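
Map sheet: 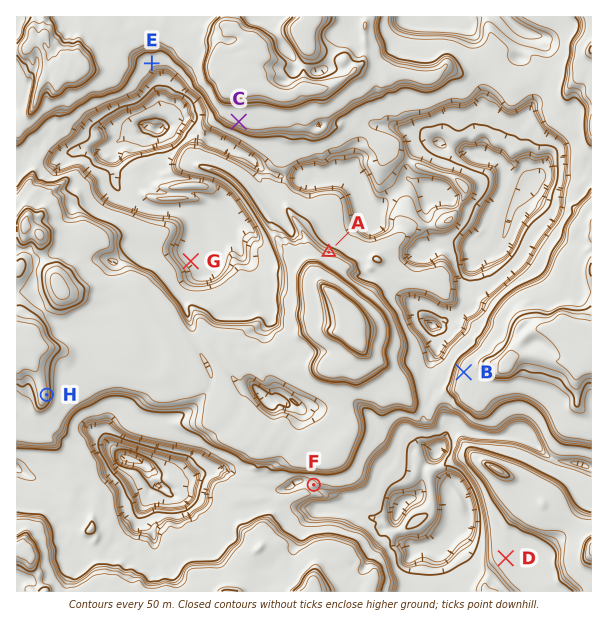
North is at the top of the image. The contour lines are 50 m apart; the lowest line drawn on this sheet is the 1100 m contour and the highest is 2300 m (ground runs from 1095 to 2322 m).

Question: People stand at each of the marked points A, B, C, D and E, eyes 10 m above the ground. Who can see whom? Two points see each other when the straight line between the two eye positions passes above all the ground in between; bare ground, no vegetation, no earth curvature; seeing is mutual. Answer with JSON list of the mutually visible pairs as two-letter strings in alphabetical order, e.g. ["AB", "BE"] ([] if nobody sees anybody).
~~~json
["AC", "AE", "BC", "BE"]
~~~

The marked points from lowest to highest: G F H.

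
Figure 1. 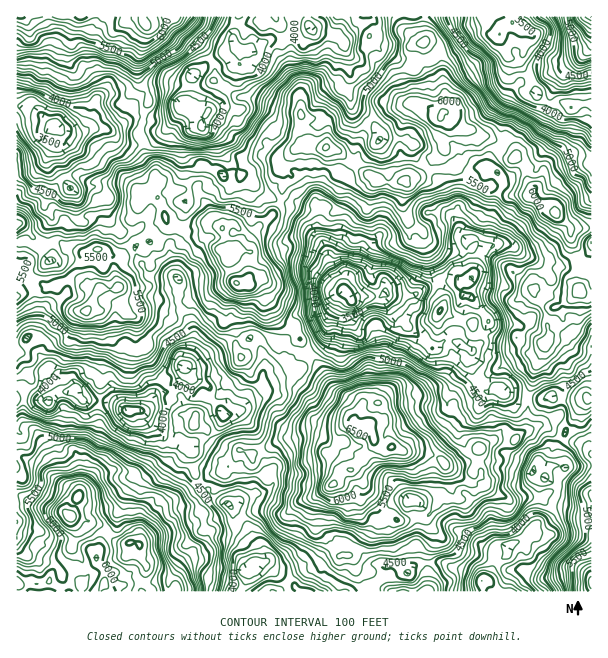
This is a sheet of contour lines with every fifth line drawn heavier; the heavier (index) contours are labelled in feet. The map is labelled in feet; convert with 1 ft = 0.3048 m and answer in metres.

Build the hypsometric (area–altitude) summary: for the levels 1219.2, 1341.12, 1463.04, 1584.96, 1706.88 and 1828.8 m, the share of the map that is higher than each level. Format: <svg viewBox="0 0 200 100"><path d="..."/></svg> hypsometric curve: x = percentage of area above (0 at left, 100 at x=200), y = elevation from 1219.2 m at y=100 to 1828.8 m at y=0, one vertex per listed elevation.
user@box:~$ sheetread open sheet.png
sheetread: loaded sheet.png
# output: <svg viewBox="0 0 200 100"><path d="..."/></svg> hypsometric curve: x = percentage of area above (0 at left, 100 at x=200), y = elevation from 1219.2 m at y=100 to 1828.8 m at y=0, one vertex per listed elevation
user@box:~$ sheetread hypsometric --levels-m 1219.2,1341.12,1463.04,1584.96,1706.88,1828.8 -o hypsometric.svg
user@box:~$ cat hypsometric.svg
<svg viewBox="0 0 200 100"><path d="M178 100l-32-20-35-20-36-20-39-20-24-20"/></svg>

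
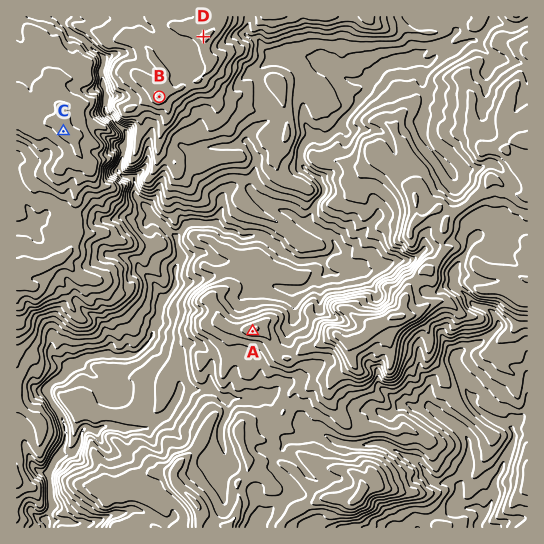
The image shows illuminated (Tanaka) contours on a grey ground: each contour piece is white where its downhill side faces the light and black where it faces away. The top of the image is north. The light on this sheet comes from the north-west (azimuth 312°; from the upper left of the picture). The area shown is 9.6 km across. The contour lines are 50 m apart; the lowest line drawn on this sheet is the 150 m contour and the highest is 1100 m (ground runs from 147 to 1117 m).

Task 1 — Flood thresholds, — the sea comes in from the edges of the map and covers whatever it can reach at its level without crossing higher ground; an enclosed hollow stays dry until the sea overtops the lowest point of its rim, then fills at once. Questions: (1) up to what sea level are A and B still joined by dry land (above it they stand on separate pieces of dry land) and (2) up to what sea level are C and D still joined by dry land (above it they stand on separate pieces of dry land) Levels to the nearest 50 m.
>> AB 650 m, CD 850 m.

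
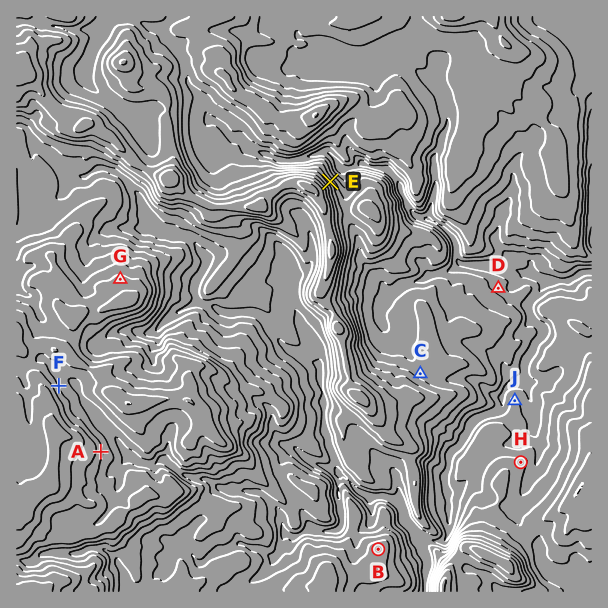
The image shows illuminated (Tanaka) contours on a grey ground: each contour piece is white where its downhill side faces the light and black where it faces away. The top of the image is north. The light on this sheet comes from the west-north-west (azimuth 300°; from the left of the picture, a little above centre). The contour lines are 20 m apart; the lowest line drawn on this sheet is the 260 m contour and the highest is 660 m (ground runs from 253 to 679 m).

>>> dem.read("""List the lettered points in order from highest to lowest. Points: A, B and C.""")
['A', 'B', 'C']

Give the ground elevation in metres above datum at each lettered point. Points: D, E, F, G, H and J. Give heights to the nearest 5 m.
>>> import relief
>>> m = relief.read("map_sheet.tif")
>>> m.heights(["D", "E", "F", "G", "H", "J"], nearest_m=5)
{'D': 290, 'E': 460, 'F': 600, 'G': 585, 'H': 350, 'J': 300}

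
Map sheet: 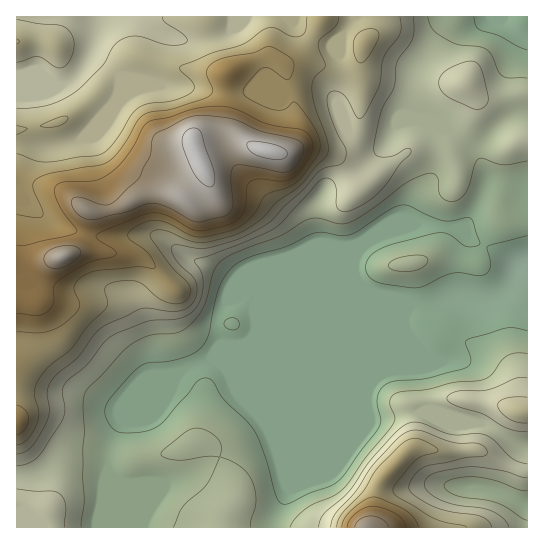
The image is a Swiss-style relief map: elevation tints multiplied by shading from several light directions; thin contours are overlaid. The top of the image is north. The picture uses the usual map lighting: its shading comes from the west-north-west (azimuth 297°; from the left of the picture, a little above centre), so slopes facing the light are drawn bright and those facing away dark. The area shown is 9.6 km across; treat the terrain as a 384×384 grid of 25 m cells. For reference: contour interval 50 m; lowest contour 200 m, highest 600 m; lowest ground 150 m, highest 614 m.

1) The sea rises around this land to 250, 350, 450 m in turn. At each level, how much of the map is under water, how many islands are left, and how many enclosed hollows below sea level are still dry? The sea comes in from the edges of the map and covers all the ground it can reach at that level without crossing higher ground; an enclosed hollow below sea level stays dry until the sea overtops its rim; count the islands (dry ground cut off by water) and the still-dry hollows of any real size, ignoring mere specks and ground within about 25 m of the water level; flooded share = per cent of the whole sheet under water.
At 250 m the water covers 38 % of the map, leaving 0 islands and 0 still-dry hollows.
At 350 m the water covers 64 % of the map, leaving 0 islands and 0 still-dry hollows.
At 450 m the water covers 85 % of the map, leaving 0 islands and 0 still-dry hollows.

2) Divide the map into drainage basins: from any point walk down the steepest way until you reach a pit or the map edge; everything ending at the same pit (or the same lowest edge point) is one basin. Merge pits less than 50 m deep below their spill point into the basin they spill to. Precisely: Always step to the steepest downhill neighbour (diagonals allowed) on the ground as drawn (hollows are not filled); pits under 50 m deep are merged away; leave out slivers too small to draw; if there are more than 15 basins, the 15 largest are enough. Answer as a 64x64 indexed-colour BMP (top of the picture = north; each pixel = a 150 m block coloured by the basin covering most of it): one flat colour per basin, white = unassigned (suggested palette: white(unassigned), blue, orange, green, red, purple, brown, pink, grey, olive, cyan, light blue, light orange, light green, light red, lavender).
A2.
<image width="64" height="64" href="data:image/bmp;base64,Qk12CAAAAAAAAHYAAAAoAAAAQAAAAEAAAAABAAQAAAAAAAAIAAATCwAAEwsAABAAAAAAAAAA////ALR3HwAOf/8ALKAsACgn1gC9Z5QAS1aMAMJ34wB/f38AIr28AM++FwDox64AeLv/AIrfmACWmP8A1bDFABERERERERERERERERERERERERERERFEREREREREREREERERERERERERERERERERERERERERERREREREREREREQRERERERERERERERERERERERERERERFERERERERERERBEREREREREREREREREREREREREREREUREREREREREREERERERERERERERERERERERERERERERREREREREREREQRERERERERERERERERERERERERERERFERERERERERERBERERERERERERERERERERERERERERERREREREREREREEREREREREREREREREREREREREREREREURERERERERBERERERERERERERERERERERERERERERERFEREREREQRERERERERERERERERERERERERERERERERERREREREERERERERERERERERERERERERERERERERERERERERERERERERERERERERERERERERERERERERERERERERERERERERERERERERERERERERERERERERERERERERERERERERERERERERERERERERERERERERERERERERERERERERERERERERERERERERERERERERERERERERERERERERERERERERERERERERERERERERERERERERERERERERERERERERERERERERERERERERERERERERERERERERERERERERERERERERERERERERERERERERERERERERERERERERERERERERERERERERERERERERERERERERERERERERERERERERERERERERERERERERERERERERERERERERERERERERERERERERERERERERERERERERERERERERERERERERERERERERERERERERERERERERERERERERERERERERERERERERERERERERERERERERERERERERERERERERERERERERERERERERERERERERERERERERERERERERERERERERERERERERERERERERERERERERERERERERERERERERERERERERERERERERERERERERERERERERERERERERERERERERERERERERERERERERERERERERERERERERERERERERERERERERERERERERERERERERERERERERERERERERERERERERERERERERERERERERERERERERERERERERERERERERERERERERERERERERERERERERERERERERERERERERERERERERERERERERERERERERERERERERERERERERERERERERERERERERERERERERERERERERERERERERERERERERERERERERERERERERERERERERERERERERERERERERERERERERERERERERERERERERERERERERERERERERERERERERERERERERERERERERERERERERERERERERERERERERERERERERERERERERERERERERERERERERERERERERERERERERERERERERERERERERERERERERERERERERERERERERERERERERERERERERERERERERERERERERERERERERERERERERERERERERERERERERERERERERERERERERERERERERERERERERERERERERERERERERERERERERERERERERERERERERESIiIhERERERERERERERERERERERERERERERERERERESIiIiIhERIREREREREREREREREREREREREREREREREiIiIiIiIiIiERERERERERERERERERERERERERERIiIiIiIiIiIiIiIhEREREREREREREREREREREREREREiIiIiIiIiIiIiIiIRERERERERERERERERERERERERESIiIiIiIiIiIiIiIRERERERERERERERERERERERERERIiIiIiIiIiIiIiIhEREREREREREREREREREREREREREiIiIiIiIiIiIiIhERERERERERERERERERERERERERESIiIiIiIiIiIiIiERERERERERERERERERERERERERERIiIiIiIiIiIiIiIiIREREREREREREREREREREREREREiIiIiIiIiIiIiIiIiERERERERERERERERERERERERESIiIiIiIiIiIiIiIiIRERERERERERERERERERERERERIiIiIiIiIiIiIiIiIhEREREREREREREREREREREREREiIiIiIiIiIiIiIiIiERERERERERERERERERERERERESIiIiIiIiIiIiIiIiIRERERERERERERERERERETMzMzIiIiIiIiIiIiIiIiIhERERERERERERETMzMxETMzMzMiIiIiIiIiIiIiIiIiERERERERERERMzMzMzMzMzMzMyIiIiIiIiIiIiIiIiIhERERERERERMzMzMzMzMzMzMzIiIiIiIiIiIiIiIiIiIiERIhEREREzMzMzMzMzMzMzMiIiIiIiIiIiIiIiIiIiIiIiIRERETMzMzMzMzMzMzMyIiIiIiIiIiIiIiIiIiIiIiIiEREREzMzMzMzMzMzMzIiIiIiIiIiIiIiIiIiIiIiIiIRERETMzMzMzMzMzMzMiIiIiIiIiIiIiIiIiIiIiIiIiEREREzMzMzMzMzMzMyIiIiIiIiIiIiIiIiIiIiIiIiIRERETMzMzMzMzMzMz"/>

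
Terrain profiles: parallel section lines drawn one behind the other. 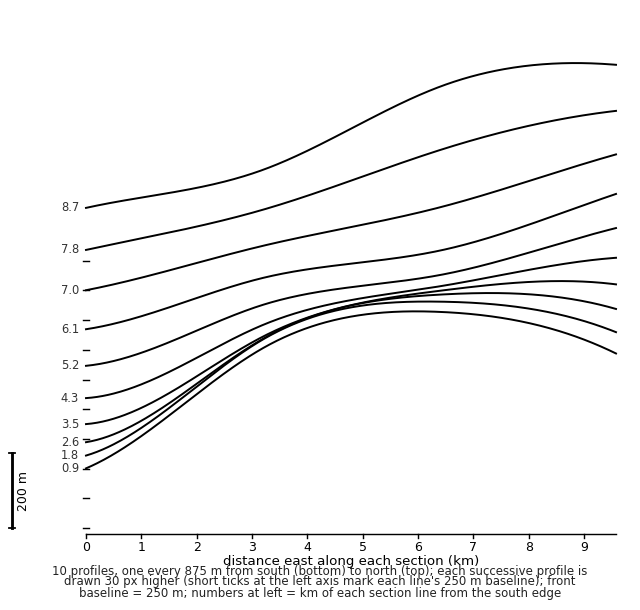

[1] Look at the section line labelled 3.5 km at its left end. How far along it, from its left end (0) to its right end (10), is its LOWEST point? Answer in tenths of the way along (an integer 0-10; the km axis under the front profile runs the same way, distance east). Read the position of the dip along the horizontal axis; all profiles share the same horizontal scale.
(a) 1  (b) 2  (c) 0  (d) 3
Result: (c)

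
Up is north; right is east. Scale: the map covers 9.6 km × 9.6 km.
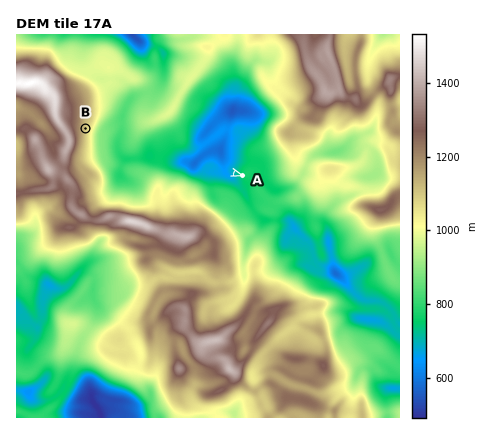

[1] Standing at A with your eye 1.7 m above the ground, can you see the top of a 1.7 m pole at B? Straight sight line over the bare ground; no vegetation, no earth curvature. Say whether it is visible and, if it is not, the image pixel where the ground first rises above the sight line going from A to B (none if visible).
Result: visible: true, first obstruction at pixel None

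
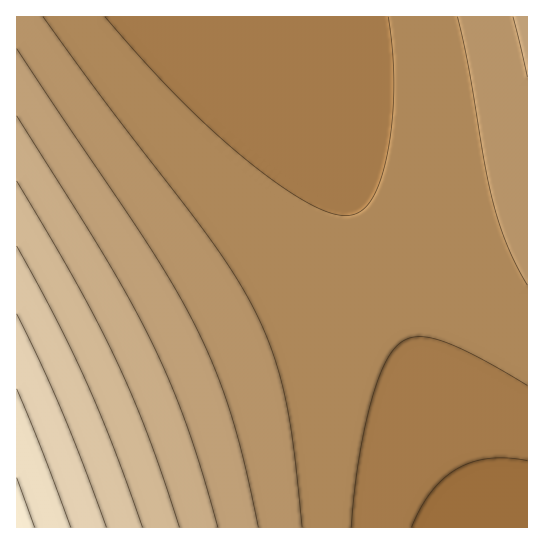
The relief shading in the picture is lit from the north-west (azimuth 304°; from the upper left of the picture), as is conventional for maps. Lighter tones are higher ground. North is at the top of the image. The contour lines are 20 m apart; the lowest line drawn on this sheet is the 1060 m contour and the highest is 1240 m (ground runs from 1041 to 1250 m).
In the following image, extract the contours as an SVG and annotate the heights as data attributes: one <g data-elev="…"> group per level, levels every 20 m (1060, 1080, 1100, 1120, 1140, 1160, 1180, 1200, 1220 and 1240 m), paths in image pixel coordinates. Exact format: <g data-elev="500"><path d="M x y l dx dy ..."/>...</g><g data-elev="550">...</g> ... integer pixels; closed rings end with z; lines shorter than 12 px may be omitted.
<g data-elev="1060"><path d="M412 527l9-19 10-16 12-13 14-10 14-7 18-3 18-1 20 3"/></g><g data-elev="1080"><path d="M351 527l7-62 12-59 14-40 7-14 8-8 8-5 10-2 10 0 14 4 36 15 50 29"/><path d="M388 17l5 36 1 36-2 34-5 34-8 26-9 19-11 10-13 4-19-4-22-11-30-19-33-26-32-28-33-32-72-79"/></g><g data-elev="1100"><path d="M302 527l-8-80-9-50-13-46-18-41-18-33-26-38-104-136-63-86"/><path d="M457 17l11 45 16 100 9 41 14 43 20 39"/></g><g data-elev="1120"><path d="M258 527l-14-65-13-49-16-44-20-44-21-38-26-42-131-196"/><path d="M513 17l14 60"/></g><g data-elev="1140"><path d="M218 527l-16-56-15-45-17-43-18-41-46-83-89-143"/></g><g data-elev="1160"><path d="M179 527l-31-92-32-76-40-77-59-101"/></g><g data-elev="1180"><path d="M143 527l-29-78-27-66-31-65-39-72"/></g><g data-elev="1200"><path d="M106 527l-43-114-46-99"/></g><g data-elev="1220"><path d="M71 527l-30-78-24-60"/></g><g data-elev="1240"><path d="M35 527l-18-49"/></g>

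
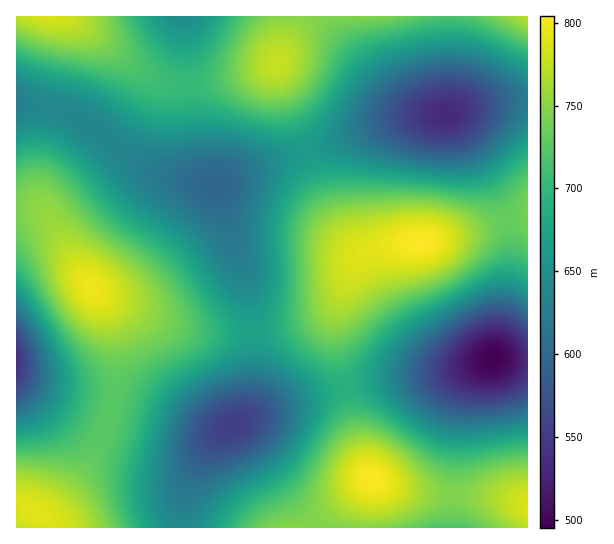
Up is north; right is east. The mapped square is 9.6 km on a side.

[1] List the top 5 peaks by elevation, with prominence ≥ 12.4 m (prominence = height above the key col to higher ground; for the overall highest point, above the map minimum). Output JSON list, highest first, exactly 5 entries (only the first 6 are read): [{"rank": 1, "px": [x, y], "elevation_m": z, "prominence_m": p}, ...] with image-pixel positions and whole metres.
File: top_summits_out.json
[{"rank": 1, "px": [421, 242], "elevation_m": 804, "prominence_m": 309}, {"rank": 2, "px": [371, 479], "elevation_m": 803, "prominence_m": 112}, {"rank": 3, "px": [91, 289], "elevation_m": 797, "prominence_m": 126}, {"rank": 4, "px": [37, 513], "elevation_m": 791, "prominence_m": 67}, {"rank": 5, "px": [277, 62], "elevation_m": 778, "prominence_m": 76}]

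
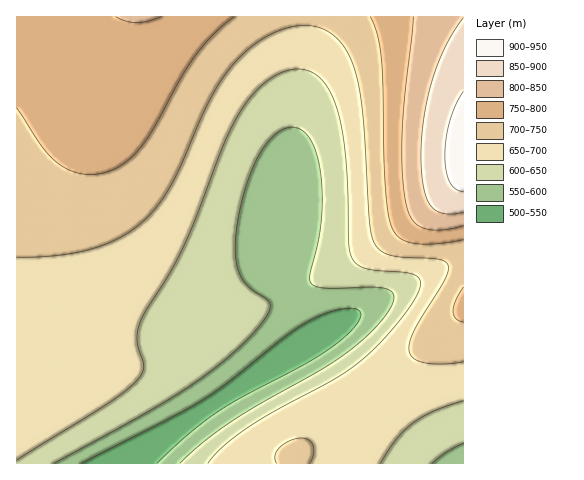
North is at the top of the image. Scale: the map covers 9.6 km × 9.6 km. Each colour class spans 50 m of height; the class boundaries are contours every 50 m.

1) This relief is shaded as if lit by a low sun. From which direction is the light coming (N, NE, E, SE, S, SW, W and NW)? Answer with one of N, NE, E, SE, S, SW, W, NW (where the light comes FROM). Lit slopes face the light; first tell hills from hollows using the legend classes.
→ W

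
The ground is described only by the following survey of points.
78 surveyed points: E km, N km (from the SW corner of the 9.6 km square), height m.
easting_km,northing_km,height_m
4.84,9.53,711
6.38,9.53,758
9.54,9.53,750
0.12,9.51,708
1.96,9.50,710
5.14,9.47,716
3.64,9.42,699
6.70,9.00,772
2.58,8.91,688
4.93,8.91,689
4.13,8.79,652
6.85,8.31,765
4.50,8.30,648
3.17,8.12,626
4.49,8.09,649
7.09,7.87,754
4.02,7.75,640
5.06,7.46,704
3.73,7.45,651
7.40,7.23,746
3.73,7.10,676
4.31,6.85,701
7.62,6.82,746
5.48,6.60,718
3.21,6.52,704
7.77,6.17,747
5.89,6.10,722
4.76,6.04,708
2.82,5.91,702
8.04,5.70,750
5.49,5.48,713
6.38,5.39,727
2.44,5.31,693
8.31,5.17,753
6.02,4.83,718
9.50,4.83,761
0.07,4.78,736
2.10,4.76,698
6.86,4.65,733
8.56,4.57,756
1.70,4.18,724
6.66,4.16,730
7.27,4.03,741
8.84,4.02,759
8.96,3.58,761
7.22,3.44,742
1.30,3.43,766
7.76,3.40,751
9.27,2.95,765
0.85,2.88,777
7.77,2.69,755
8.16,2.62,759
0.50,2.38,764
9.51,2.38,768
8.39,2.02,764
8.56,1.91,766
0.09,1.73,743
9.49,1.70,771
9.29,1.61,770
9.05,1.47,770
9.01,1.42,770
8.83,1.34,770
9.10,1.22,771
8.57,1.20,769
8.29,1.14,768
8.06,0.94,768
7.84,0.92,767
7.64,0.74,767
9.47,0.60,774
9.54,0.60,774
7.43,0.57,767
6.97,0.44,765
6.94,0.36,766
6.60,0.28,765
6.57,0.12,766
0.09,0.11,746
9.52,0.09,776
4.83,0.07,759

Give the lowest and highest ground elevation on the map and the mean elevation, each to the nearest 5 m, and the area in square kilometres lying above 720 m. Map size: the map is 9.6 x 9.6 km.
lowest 620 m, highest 780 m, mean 730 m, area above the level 60.8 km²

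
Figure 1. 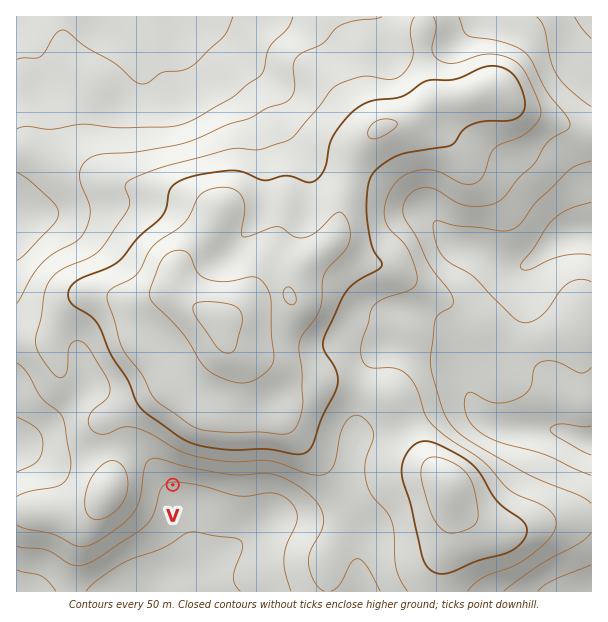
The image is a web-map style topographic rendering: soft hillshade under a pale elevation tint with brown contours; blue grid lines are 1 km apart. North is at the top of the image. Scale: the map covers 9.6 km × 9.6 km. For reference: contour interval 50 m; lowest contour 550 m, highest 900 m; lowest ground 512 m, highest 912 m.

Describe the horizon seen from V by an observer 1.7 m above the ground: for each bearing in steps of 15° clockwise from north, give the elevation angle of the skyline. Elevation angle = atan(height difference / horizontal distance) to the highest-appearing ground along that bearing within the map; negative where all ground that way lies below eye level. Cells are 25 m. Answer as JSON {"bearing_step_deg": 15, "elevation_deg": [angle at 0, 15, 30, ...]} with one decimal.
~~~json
{"bearing_step_deg": 15, "elevation_deg": [10.0, 11.4, 11.4, 10.0, 7.5, 4.3, 3.2, 2.2, 1.3, -0.4, -1.4, -2.0, -2.3, -1.8, -0.1, 2.1, 4.8, 7.3, 8.1, 7.3, 6.0, 5.3, 6.0, 7.8]}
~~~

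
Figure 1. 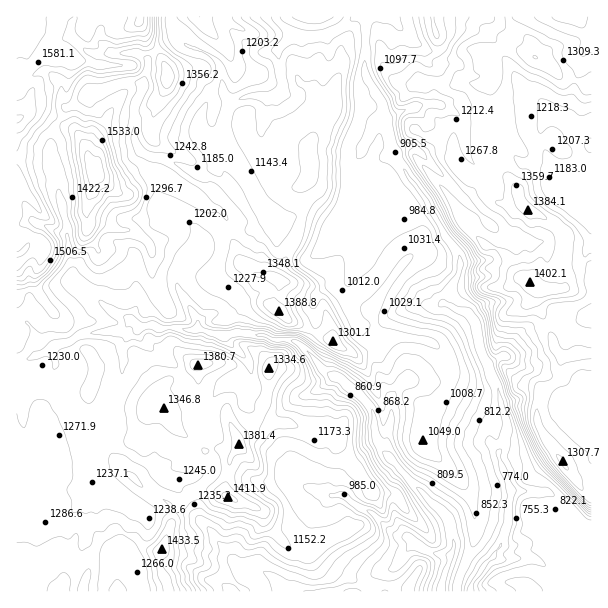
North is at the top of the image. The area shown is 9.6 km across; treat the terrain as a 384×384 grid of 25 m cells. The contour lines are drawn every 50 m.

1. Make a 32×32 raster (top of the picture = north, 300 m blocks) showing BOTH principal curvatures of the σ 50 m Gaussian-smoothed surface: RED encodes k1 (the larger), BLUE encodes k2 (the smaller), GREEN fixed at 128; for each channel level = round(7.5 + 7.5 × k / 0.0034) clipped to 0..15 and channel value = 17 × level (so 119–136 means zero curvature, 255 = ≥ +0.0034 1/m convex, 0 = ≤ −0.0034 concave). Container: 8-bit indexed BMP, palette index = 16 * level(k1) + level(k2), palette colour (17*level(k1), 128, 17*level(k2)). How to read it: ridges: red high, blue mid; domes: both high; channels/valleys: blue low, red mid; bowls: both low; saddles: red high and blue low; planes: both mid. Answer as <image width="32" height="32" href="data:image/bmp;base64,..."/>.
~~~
<image width="32" height="32" href="data:image/bmp;base64,Qk02CAAAAAAAADYEAAAoAAAAIAAAACAAAAABAAgAAAAAAAAEAAATCwAAEwsAAAABAAAAAAAAAIAAABGAAAAigAAAM4AAAESAAABVgAAAZoAAAHeAAACIgAAAmYAAAKqAAAC7gAAAzIAAAN2AAADugAAA/4AAAACAEQARgBEAIoARADOAEQBEgBEAVYARAGaAEQB3gBEAiIARAJmAEQCqgBEAu4ARAMyAEQDdgBEA7oARAP+AEQAAgCIAEYAiACKAIgAzgCIARIAiAFWAIgBmgCIAd4AiAIiAIgCZgCIAqoAiALuAIgDMgCIA3YAiAO6AIgD/gCIAAIAzABGAMwAigDMAM4AzAESAMwBVgDMAZoAzAHeAMwCIgDMAmYAzAKqAMwC7gDMAzIAzAN2AMwDugDMA/4AzAACARAARgEQAIoBEADOARABEgEQAVYBEAGaARAB3gEQAiIBEAJmARACqgEQAu4BEAMyARADdgEQA7oBEAP+ARAAAgFUAEYBVACKAVQAzgFUARIBVAFWAVQBmgFUAd4BVAIiAVQCZgFUAqoBVALuAVQDMgFUA3YBVAO6AVQD/gFUAAIBmABGAZgAigGYAM4BmAESAZgBVgGYAZoBmAHeAZgCIgGYAmYBmAKqAZgC7gGYAzIBmAN2AZgDugGYA/4BmAACAdwARgHcAIoB3ADOAdwBEgHcAVYB3AGaAdwB3gHcAiIB3AJmAdwCqgHcAu4B3AMyAdwDdgHcA7oB3AP+AdwAAgIgAEYCIACKAiAAzgIgARICIAFWAiABmgIgAd4CIAIiAiACZgIgAqoCIALuAiADMgIgA3YCIAO6AiAD/gIgAAICZABGAmQAigJkAM4CZAESAmQBVgJkAZoCZAHeAmQCIgJkAmYCZAKqAmQC7gJkAzICZAN2AmQDugJkA/4CZAACAqgARgKoAIoCqADOAqgBEgKoAVYCqAGaAqgB3gKoAiICqAJmAqgCqgKoAu4CqAMyAqgDdgKoA7oCqAP+AqgAAgLsAEYC7ACKAuwAzgLsARIC7AFWAuwBmgLsAd4C7AIiAuwCZgLsAqoC7ALuAuwDMgLsA3YC7AO6AuwD/gLsAAIDMABGAzAAigMwAM4DMAESAzABVgMwAZoDMAHeAzACIgMwAmYDMAKqAzAC7gMwAzIDMAN2AzADugMwA/4DMAACA3QARgN0AIoDdADOA3QBEgN0AVYDdAGaA3QB3gN0AiIDdAJmA3QCqgN0Au4DdAMyA3QDdgN0A7oDdAP+A3QAAgO4AEYDuACKA7gAzgO4ARIDuAFWA7gBmgO4Ad4DuAIiA7gCZgO4AqoDuALuA7gDMgO4A3YDuAO6A7gD/gO4AAID/ABGA/wAigP8AM4D/AESA/wBVgP8AZoD/AHeA/wCIgP8AmYD/AKqA/wC7gP8AzID/AN2A/wDugP8A/4D/AIaXhceVl4aF+LaSlJeXhISkpKS2pcfGcPeQ17eYl4aXl5eWpqaHdaXFo7aVhHSFl7iGhoaEg/qy1KORlJSFh4eXlpiGpnaV1tiFloOVhLe3t7aGhqaTkNOA54KklpiHh4aGhpaWuKZi95WBpnTHtHaGl9jponH3poHYl6CnmIeFh4eXhoaGdnTVpJOXxvjGhYeWtKDj9baAhceYkLmYg9KHd5d2h4aVx5aWtfm2hYSGhYKR6eXXcIant5iQo4KC94eHmIaHlsiFh4Z0xYO0dYaHl6fnhZCVp9iHlpK3gvilh3anhoeXhYaHhpe2xrZ1doeXxqdglbnXh4eDpoPX6IWGl5eGh4anhoeXhoXolXWGqKfHcpC4uJd2dZSBlfiFhoaoh4aHhpaXp4aVxpWmtcenp9qQwpaop4d2pnDopoaHhpeHhpeGl6iolpW2hLeVc5Wmx5DTpqinl4eSodWmh4eGhYaHmIWGl6eElnSGpLaVw5Jw1aSThZaoqIDY1saXhpWnlXeYloaXhMbo18O12diQgKblpoV2l7iWoNSUlLeGlpSTt7imt6W3xqeV4vfDoJD497Snhpe4qIDkcZW3preWlqeikqNyobCAoKCQkKDU5Phzhae3t6iXgNeWlbd2hoWXuJeno5O26cOktrbG+baD14KYpXODhIJgx+inlHSFg8V2hYSXlpemkpiHdaW0laOUhYe3h3WEo9Xjo7bWx7W1xXKFloaFt4SXh5aWx9jYtJaGd5enh6iQxbTH2IW3hLXppILIl3TIhoZ3htimlKJjh4Z3h6iouXCTw6aGlbeFp9mg9qOEpcemhneGlpZ014R2h4eHh6ijgPe2dIN02JSjwbDWxqSkdXaFhqeXhXaXpnSHh4eHt5D4pnOWp9bGhKXXcMe2hMdzdZbHp4eFhoenlYaHd5ehk9aEt7bnhIR3x4SClufWx6O3x5aWhoaYmKinhIeHtoD2kraFx6Z1d4e2dYOm+ZaEpbSTlIaGl4eHqKd0h6eQ9qHYhoamlYaHh6Z0dNfYhXKjxbeFhoeXh4inpnSWlKGxt6aGl5anhpeHt3SU58eVgdiGdZaEp4WIh5i3hIWi2OeWppeHp4aHh4fIp5KVlLaSx5d1lqO5lZeHh7illoHSo6aUlpaXh3Z2hpaoo3N0x6O1xoaEpJKDc5WXt6WFgeezk5WWl4d1dJWnlKSjhISCooL6pqaSuLijuJentYDXuLiluKanhISWx7aXpbfo5PP0oOiltLO2lZK4l5XXkMeWlZSVp5eTyciFhqeGlaKkpIT0c3KUyJS1ooSUlciSp4WCw6W3lpe4p6aGl5eWtaWn6NhxpsiGxaWSpbeko5OWdKbGhJWFppWEhZY="/>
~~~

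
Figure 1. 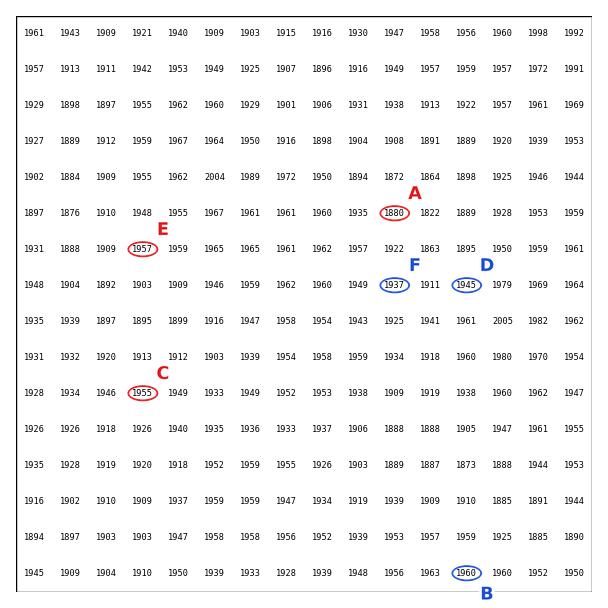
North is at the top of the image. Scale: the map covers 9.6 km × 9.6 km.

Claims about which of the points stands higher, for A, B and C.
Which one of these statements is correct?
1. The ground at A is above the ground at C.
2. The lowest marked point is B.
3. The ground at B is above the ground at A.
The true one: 3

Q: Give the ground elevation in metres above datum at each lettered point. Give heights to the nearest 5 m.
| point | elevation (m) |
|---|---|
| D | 1945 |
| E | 1955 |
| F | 1935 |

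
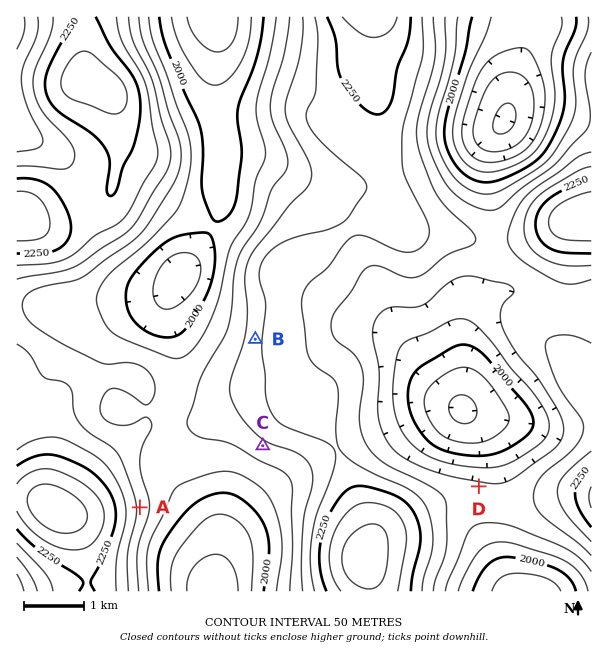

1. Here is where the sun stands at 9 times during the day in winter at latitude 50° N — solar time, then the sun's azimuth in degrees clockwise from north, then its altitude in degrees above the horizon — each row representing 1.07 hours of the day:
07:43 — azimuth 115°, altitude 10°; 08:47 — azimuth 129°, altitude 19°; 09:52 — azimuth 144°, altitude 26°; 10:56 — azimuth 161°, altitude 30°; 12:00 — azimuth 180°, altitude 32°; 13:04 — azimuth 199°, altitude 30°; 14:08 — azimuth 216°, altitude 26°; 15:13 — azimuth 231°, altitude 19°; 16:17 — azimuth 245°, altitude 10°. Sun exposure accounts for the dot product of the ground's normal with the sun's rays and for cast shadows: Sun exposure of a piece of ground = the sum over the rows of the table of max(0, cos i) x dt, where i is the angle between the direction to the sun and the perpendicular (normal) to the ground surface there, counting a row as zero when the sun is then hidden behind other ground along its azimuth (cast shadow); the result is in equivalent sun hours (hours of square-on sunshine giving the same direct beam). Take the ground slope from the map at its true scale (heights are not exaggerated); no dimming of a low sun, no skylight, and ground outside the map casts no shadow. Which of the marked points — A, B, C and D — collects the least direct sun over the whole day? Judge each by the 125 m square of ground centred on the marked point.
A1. D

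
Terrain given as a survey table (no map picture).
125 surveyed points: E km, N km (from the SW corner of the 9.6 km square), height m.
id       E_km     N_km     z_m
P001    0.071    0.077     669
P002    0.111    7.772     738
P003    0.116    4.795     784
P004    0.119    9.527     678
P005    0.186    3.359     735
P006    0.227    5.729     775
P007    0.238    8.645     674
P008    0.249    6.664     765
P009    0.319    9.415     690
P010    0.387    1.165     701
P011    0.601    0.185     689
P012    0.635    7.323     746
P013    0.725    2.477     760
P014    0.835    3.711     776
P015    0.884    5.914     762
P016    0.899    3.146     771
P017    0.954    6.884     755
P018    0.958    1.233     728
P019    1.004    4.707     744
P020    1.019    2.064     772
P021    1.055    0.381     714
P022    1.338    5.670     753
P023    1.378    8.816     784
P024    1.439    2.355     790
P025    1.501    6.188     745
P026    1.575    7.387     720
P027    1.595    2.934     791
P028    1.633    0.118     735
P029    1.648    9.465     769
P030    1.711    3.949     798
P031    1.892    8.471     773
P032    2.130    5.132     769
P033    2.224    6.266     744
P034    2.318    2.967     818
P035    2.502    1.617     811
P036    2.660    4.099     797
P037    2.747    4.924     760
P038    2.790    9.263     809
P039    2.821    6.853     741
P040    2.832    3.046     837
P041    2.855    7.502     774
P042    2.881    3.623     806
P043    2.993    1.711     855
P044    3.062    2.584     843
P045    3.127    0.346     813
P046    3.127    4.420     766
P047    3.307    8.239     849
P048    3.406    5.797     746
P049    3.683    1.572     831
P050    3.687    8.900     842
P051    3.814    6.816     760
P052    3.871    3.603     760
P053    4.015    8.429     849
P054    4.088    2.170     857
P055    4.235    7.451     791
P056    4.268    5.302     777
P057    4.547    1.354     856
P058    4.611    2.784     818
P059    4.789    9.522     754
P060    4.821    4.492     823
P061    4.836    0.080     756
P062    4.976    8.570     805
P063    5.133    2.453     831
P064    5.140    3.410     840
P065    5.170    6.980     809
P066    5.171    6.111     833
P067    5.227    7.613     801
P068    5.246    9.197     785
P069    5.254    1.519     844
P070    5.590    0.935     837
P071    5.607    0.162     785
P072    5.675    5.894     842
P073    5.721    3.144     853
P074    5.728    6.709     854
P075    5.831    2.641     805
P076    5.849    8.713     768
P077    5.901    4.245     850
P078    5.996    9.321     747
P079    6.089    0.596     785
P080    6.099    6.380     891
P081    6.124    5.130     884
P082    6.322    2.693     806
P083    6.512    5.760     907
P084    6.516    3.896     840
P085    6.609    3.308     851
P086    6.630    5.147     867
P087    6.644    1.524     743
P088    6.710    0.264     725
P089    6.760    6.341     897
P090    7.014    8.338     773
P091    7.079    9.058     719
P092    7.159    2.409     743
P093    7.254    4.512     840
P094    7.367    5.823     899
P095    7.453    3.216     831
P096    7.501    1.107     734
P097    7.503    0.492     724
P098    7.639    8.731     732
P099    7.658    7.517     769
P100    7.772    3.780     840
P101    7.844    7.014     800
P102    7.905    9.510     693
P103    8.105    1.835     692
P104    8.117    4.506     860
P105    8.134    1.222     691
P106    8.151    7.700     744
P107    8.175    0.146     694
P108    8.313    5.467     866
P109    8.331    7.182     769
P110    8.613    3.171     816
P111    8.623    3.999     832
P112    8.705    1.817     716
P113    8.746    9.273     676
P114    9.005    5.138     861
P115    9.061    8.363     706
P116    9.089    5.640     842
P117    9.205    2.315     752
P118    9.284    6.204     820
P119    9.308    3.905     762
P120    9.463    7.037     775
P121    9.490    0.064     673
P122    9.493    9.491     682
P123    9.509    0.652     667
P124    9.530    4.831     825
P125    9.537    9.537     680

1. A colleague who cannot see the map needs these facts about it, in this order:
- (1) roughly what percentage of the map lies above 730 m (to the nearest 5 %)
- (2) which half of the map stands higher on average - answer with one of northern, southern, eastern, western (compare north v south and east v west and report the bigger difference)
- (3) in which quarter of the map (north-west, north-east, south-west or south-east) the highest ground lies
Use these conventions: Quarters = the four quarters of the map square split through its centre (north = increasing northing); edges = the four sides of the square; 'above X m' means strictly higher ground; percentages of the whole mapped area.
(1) Ground above 730 m makes up about 85 % of the sheet.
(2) Taken as a whole, the eastern half is higher than the western.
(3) The highest point lies in the north-east quarter of the map.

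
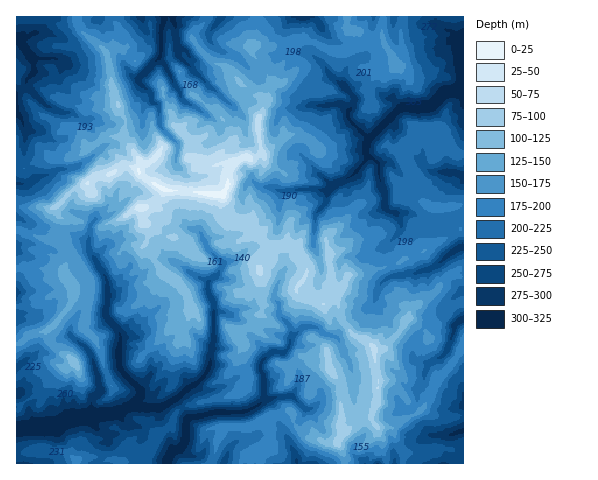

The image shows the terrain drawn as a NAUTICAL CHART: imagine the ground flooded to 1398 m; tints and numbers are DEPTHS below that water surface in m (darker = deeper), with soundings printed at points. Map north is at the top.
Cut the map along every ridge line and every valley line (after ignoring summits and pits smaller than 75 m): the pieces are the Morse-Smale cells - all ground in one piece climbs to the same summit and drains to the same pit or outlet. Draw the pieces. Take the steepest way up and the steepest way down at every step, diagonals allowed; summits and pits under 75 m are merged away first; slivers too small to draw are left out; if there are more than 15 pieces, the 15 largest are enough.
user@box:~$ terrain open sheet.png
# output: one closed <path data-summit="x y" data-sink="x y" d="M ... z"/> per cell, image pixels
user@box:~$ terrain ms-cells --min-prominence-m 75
<path data-summit="222 195" data-sink="17 430" d="M126 164l-17 11-15 2-7 7-16 7-15 16 2 8 5 5-4 22 9 9 4 7-7 8-1 8 9 13 1 7-4 12-15 18-12 8-14 2-8 9-5 1 0 119 244 1-1-11 10-7 3-7-4-19 3-5 20-3 4 13 12 12 11 1 8 5 11-1 18-19 16-6 7-15 1-20-5-33-7-9-14-6-8-9-6-11-1-10-4-9-6 7-7 2-20-8-4-4 0-6 7-7 4-9-2-7-8-15-7-4-21 3-21-27-18-1-8-6-1-19-57-4-19-11-8-10z"/><path data-summit="222 195" data-sink="463 57" d="M463 16l-115 0-1 12 3 3 7 1 2 2 0 6-4 5-8 5-20-1-25-11-5 1-9 6-33 0-3 2 2 9 20 29-6 9-1 9-9 19 4 31-7 5-11-1-10 7-6 10-1 13-4 7-2 16 10 9 18 1 21 27 21-3 7 4 10 19-4 12-8 11 5 6 24 8 18-17 6-12 12-1 36-11 24-10 34-22 9-2z"/><path data-summit="222 195" data-sink="164 17" d="M256 16l-179 1 0 5 3 7 27 25 8 44 11 22-3 17 17 23 1 4-3 8 8 7 25 12 9-1 42 4 5-7 1-13 6-10 10-7 11 1 7-5-4-31 9-19 1-9 6-9-22-33 6-23z"/><path data-summit="222 195" data-sink="18 40" d="M76 16l-60 1 1 327 4-1 8-9 19-4 9-8 16-23 0-12-9-13 1-8 7-8-4-7-9-9 4-22-5-5-2-8 15-16 16-7 7-7 15-2 16-11 13 5 3-5-18-27 3-17-11-22-8-44-27-25z"/><path data-summit="222 195" data-sink="463 319" d="M456 274l-7 1-15 19-24 15-1 7-9 16-16 16-10 2 5 32-1 20-6 12 0 6 6 8 14 0 26-15 11-14 8-18 27-33 0-70z"/><path data-summit="222 195" data-sink="463 246" d="M460 228l-49 30-32 11-30 6-6 12-9 7 0 4 4 6 1 10 13 20 15 6 8 10 9-2 16-16 13-26 21-12 15-19 7-1 7 3 1-47z"/><path data-summit="222 195" data-sink="463 431" d="M463 348l-26 33-8 18-11 14-26 15-14 0-7-11-14 5-8 6-11 13 7 17 0 5 118 1z"/><path data-summit="222 195" data-sink="306 17" d="M347 16l-90 0 1 13-4 16 10 1 24-1 9-6 5-1 25 11 20 1 8-5 4-5 0-6-12-6z"/><path data-summit="222 195" data-sink="297 462" d="M291 412l-20 3-3 3 4 21-3 7-10 7 3 11 83-1-1-9-7-12-11 1-8-5-11-1-12-12z"/>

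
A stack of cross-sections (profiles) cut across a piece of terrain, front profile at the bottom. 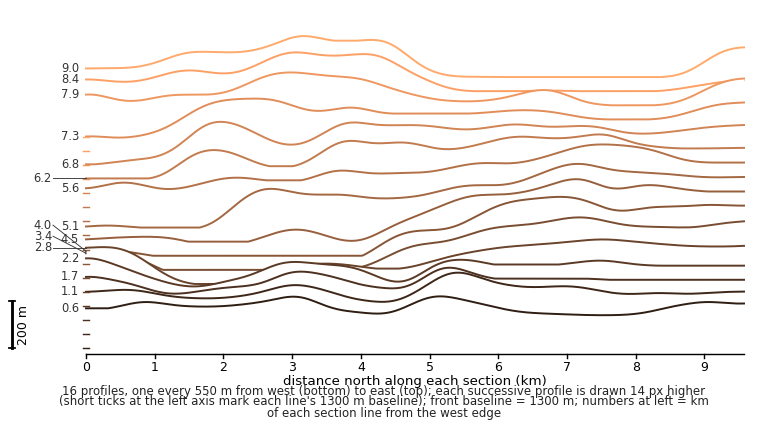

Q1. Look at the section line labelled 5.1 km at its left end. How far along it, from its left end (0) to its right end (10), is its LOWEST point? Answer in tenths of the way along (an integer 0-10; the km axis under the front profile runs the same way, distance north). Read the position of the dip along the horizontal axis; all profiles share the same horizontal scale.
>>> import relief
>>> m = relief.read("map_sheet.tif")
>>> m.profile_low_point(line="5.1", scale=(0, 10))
1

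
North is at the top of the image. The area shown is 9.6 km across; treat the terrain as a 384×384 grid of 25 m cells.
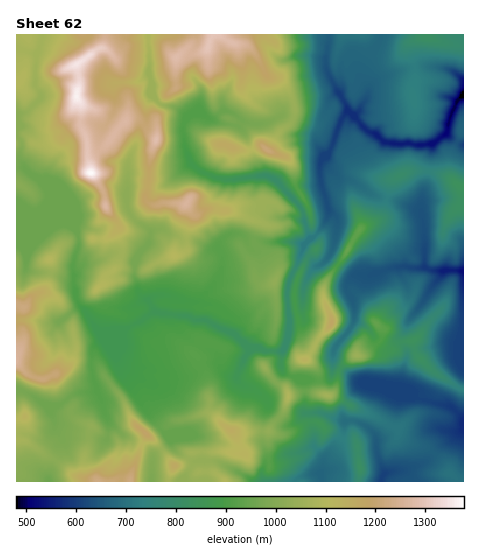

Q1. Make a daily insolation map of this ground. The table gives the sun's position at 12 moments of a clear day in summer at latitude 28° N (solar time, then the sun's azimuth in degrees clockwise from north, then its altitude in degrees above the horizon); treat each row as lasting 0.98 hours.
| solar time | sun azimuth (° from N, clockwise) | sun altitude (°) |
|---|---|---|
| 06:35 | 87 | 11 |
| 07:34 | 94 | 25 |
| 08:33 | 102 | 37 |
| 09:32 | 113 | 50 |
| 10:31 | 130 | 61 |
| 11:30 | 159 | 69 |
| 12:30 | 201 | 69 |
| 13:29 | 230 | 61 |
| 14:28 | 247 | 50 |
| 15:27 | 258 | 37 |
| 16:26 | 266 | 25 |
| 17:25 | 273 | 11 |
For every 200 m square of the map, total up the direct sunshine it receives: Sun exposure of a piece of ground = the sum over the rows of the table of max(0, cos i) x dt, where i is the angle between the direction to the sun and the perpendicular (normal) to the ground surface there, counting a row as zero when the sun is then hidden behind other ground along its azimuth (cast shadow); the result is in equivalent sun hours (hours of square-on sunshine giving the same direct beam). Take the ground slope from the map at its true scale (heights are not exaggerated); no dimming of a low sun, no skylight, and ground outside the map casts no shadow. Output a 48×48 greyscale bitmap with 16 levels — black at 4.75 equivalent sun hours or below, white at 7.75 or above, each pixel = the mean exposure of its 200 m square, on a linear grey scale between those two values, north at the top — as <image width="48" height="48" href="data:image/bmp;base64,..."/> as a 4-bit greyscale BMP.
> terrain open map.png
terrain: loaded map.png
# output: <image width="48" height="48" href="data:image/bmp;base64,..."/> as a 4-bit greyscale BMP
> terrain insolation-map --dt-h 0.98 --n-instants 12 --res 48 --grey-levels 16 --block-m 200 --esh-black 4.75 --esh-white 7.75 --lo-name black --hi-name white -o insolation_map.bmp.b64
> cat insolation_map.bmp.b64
<image width="48" height="48" href="data:image/bmp;base64,Qk32BAAAAAAAAHYAAAAoAAAAMAAAADAAAAABAAQAAAAAAIAEAAATCwAAEwsAABAAAAAAAAAAAAAAABEREQAiIiIAMzMzAERERABVVVUAZmZmAHd3dwCIiIgAmZmZAKqqqgC7u7sAzMzMAN3d3QDu7u4A////AO3d3MqprLqq3d7th73d7szd3Nzcvd7u7d7u2XdKq7mqzMvKvdy97u7czMq93d3MzO7uy7yFupq6U97u7uu8zN7szcq97u7du//c3bzJaYvcWXmrvcnO7tzt3dvM7u7cu93M3dzcuKzGqpir3sze7u7e3LrM7tzMzO7d3d3ZrMkHzM3d3LvMut7tuYru7t3N3e28ztyJy3BKze7cY2d57KuovM7tzN7u7Ziszcusyje7uprIh3qoy8y93e26qazMzofO7MzN2WzN3MzKirq7m827uWeKu6rN7r3u7t3d1r3d3cuqu7zdqauWdViszM3u7tu93e3Nmt3d3dyrzN3udKqEZ5vN3e7t17yr3N3LnN3d3e3c3M7pXO7oes3d7u3rWNzJmsu6zN3d7u3d7KuWe8yEWnes7d63nN3bm7q7zN3d3u3e7sUDNYpzFrre7cuazNyqq8q8zd3d3d3t2s3dYlmVEGrNzu283cuqq7m8zd3d3d3Ki+7udZamYAm+ya3N3bmsm6nN3tzd3cqa7u7tdqh6ZgO8qEne7dzd2Hre7u27ur3e7u3tdquqVBJ4m4XO3e3e7Z3e7d3e7u7u7u7tZYqpEzA5vMeMzHvu15zO7u3d3e7u7u7uVWiUFnVWq8yZuySsh6nN3t3u7u7t7t7uZFV1aKmXm825uqdoq7ud3N3u7u7u3d3NknIHmau6rM3ZmsvN3Myr3bzu7u7u3t3ctWcAm73cu5irebvO3c3KvLm+7e7d3t3duDuQas3u7u3e7bx4zb3u3duqzN3M3t3duVmlGr3u7czO/t24raz//u7Mq8zt3d3bd6R1Rc3u7tzO7d3cmZib7u3cze7u7e7+3cxnc73u7cu97t3d3Mve2pzu7u7u7u7su2mIlXre3cy8793dzMutt73d3u3u7u3dyoh4qKiby7zL797czLyreJze7eyrrN3uo0d5uZibvN3Kzu7czNyaeXumRJqWZqm3BJSZuZrN7u3dzey8zdzKq5rIQQATIjUxbJeqyr3u/u3t7qrN3arcy6nbpjJYqnZZ3bmrzN3d3u7tyb3u3ImImrrbzJvdy8zMvYiJzLqqq8y5iN7u3KuszLvbu7zO7u2qy1mWvMu5mamJqt7u7azO67nbubuu/r3KYlm5nMylMREpuszN7czM7brKmZmalSZGmYrMnMppqqujTczd3tzM3t24eoghJqZIzLvNm5e87u7aXd3c3t3uvd3Jm5qZzd3brLq8uYve3e7aOtzLrf7ty7qVjMzOze/u7bm727rN3e7cVe26muyJu7lHrezO7u7e7Zm6q+vN3d3bk+zMqcqrvLmq3Myt3u7//Zmrm93N3d3c29vdyrrNypq7zbq+3O7/65iqzN3M3d3u6svd3dvd7uqt7bzu7e7syZiq3N3d3d3Li8u4ad3t7duc3t3u3u7JVoi63d3N7u3d7tvKcyrd3Nqsze7u7u6rx4rL3d3N3u///+7cyoR7rNurqdve/+u+y8vLzd3Mzv//7u7dzOyazcu6uqvO2pvsmInMzu7dy97t3Q=="/>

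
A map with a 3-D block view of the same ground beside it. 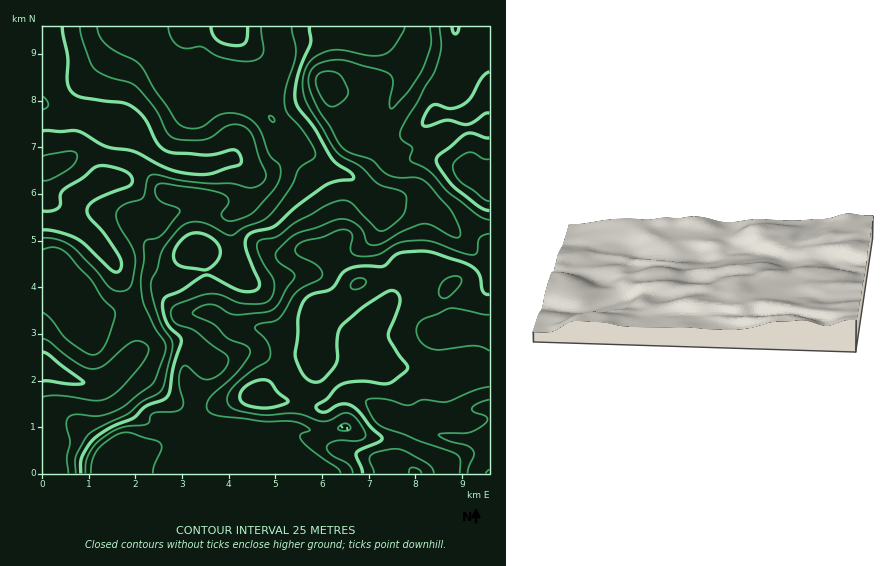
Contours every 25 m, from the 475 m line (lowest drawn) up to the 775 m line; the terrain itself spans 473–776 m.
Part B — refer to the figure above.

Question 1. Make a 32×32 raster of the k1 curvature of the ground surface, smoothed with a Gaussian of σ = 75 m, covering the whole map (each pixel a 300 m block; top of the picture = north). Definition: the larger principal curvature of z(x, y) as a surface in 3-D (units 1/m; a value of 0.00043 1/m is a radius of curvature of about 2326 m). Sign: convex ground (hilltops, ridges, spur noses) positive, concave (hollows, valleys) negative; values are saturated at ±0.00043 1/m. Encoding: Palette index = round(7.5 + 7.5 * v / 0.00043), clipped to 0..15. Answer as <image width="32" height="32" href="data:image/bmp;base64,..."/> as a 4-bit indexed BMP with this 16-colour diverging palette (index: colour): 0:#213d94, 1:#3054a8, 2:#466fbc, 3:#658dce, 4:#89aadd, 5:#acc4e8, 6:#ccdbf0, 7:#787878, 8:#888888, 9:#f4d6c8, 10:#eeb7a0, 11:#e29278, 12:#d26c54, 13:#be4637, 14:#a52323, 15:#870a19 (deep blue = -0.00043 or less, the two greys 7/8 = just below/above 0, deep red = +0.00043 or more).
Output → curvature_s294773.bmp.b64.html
<image width="32" height="32" href="data:image/bmp;base64,Qk12AgAAAAAAAHYAAAAoAAAAIAAAACAAAAABAAQAAAAAAAACAAATCwAAEwsAABAAAAAAAAAAlD0hAKhUMAC8b0YAzo1lAN2qiQDoxKwA8NvMAHh4eACIiIgAyNb0AKC37gB4kuIAVGzSADdGvgAjI6UAGQqHAHef15pneIiZmHd3jZv+lsuIvvq8uYiImHiL///umHmpd5v/68mHeJh5zNt5ma7/yom6nOqZmYd4h3m0W+/7iIirqXaP6pvN3u3v+r/7mau6qpd3iayrz/7MqK79mIqIrJeId4du6InNp4mJmHeYZ4h4m6d5j9ZmmqmbiHh3iIiIaau4d17Xd4eZm5iIeImYiJqqqYdMqJqYqJuHeIiZqYiZmZiIrqm9/8mbh3iJqrzeiamqmM//7KqrrJiHeJiJmIirqrr6m7h2WrzcqHd4mZaZu4acp4mnZoqZjP2niJuojMmGfaqJlniYh5vNy6q82r6ndmytqamK3buqmLzMupnbqHitnNzL38zuzaiLmYZ7mIiJumnLmMqImK3YaaqHmZiKu7poqYZ3eJibl2eZeIvIiZqbze/smImImph3l4iet3h3W//9y5d5mImJmHaL+9uXd4+3d3l2iaqIasyYvsmcyrzJiHiHecmIqs2azuu6mLqYiKqJl2jnd57ZeZl4uJeYd3ebqoVJ2HfOqZvbeKaIiId2erupvsmJ+ouInsuneIiHd52pq8qKu/mLiIuoqpmYiIjMh4iHeb7qmaiMlnqImZiKyHiIiIi/27u5eriKd4mIiqh3iJqXrrupqnjKiHeJmJmKp6rLh5qpdmqGvYiImaqpi8vMuHial3dpiK6Y"/>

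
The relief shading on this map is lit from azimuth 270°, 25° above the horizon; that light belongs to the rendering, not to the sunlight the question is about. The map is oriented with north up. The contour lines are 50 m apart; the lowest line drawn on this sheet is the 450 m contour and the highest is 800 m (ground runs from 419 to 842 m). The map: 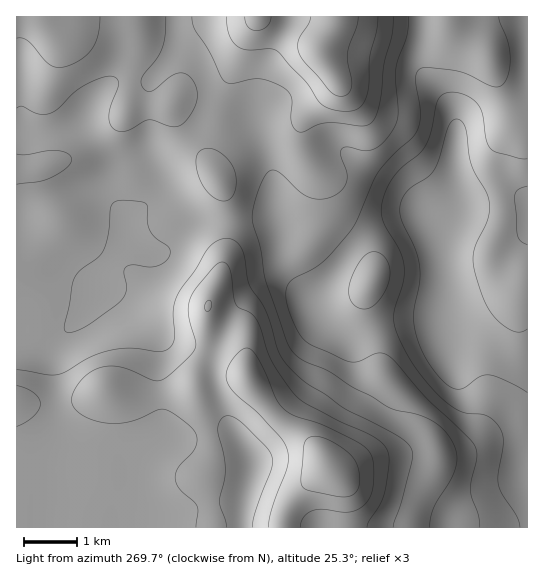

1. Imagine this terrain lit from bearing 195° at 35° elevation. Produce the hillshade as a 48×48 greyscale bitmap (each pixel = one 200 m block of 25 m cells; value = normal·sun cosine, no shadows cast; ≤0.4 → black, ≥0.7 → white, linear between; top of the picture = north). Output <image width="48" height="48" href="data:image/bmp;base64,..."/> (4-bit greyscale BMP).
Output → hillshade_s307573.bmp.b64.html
<image width="48" height="48" href="data:image/bmp;base64,Qk32BAAAAAAAAHYAAAAoAAAAMAAAADAAAAABAAQAAAAAAIAEAAATCwAAEwsAABAAAAAAAAAAAAAAABEREQAiIiIAMzMzAERERABVVVUAZmZmAHd3dwCIiIgAmZmZAKqqqgC7u7sAzMzMAN3d3QDu7u4A////AJmZmZmZmZmZmYiImZmrzNzLqYiJmId3d5mZmZmZmZmZmYiIiJms3u3LqYiZmId3d5mZmZmZmZmZmZiIiIm97/7KmYiamHdmZpmZmZmZmZmZqZiIh3m97tuYiImaqYd2d5mZmZmZmZmZmZiIiHiry6h3eImaqYiHeJmZmZmZmZmYiIiImYiaqXZWeImamIiIiJmZmZmZmZmIiIiJq6qphkRFZ4iZh3iImZmZmZmZmZmYiIiKzduoUxEjNWeHVWd4mZmZmZmZmZmZmYib3tuFIAAAE1ZkM0ZniamZmaqqqpmaqpmt7bhSAAAAE0VCEkVmeKmZmqu7qpmru6rO24UxAAESRWUwAUVWd5mImru7qZmry6zeyWQhEjNFZ3QQAkVmZmZmeKqpmImruqzdt1MiNERXiGMAJGZmZjNEVnd3d3eJmJvLhTIjRERndjEBRndmZyI0REREVVZmZnmYYxEjMzRWZCEkZ3d3dzRFVDIjNEVVVnd1QhEiIjRVQyJGeIh4iGZ3ZUMzRFZneIdlQiIiM1ZmUzRXiIiJmoiIh2VVVmeJqqh2QzM0RXiHZEV4iZmaqpmZiId2Z3iavLmGQyNFeJqYdlZ4mZmqupmZmYiHd4mrzLmGQiNXiau6h3eImZqru5mZmZiIiIiaqph1MjV4mqvLmIiJmaq7u5mZmZmYiIiId3dkIkeJmqu7qYiJmaqqqpmZmZmZmIh2VWdlNGmqqpmqmYiImaqpmZmZmZmZmIh2VVZlVoq7upiIh3eImaqYiJmZmZmZmIiHZlZWZ4q7uph3ZmZ4maqYd5mZmZmZiJmYdlVVZ4mqqql2VEV4mZmYd5maqpmZmZmZh1RFZ4iZqqmGQ0V4mYiIh5maqZmZmZmZh2VVZ4mZmqmGQ0aImYiIiJmZmZiZmZmZmYh3eJmqqqqHVWeJmYiIiJmZiIiZmZmZq7uYiZqqqqqXZniZmZmYiKqpiIiZmZmZvMupmaq7uqqYiJqpmaqZiMu6mZmZmZmavMqYmau7uqqZmaqqmaqpmru7uqqpmZmru6iImqu7qZmZqru6mqu6u5mqqqqqmZqruYd4mru6mIiau8u5mru7zXd4iZmqqZq7qHd4mru5iImrzMypmavM3WZmd4mruqu6mHd4mrupiJvMzMypmavM3IiHd4mry7u6mIiImquqq83cu7uYmqu8u6qpmImru7u6mZiJmqqrzf/bqqmImru7qau6qZmqqquqmZmZmqmr3//amId4q8uqmKq6qpmYiJmZmZmZqqmr7/65h3Z5vdy5h5qqqqqYiIiIiZmaqqq97tuYdmaKze3Kh5qru7upiIiIiJmqq7ze7Kh3dmeb3u3KmKu8zMu6mZiIiJq7u83/24dnd3ms3d3KiLzMu7u6qpmIiavMzN7uyXd3eJq8zMuph8zLqqqqqqmZmavd3dzLqYiIiZq7u6mHd9y6mZmqqpmZmrzd7cuYiJmYiJqqqphmZ8upiImZqZiJmqvN3LmHeJmYh4mamYdmZ7uZiIiZmYiJmqu8y5h3iJmId3iZmHdmdw=="/>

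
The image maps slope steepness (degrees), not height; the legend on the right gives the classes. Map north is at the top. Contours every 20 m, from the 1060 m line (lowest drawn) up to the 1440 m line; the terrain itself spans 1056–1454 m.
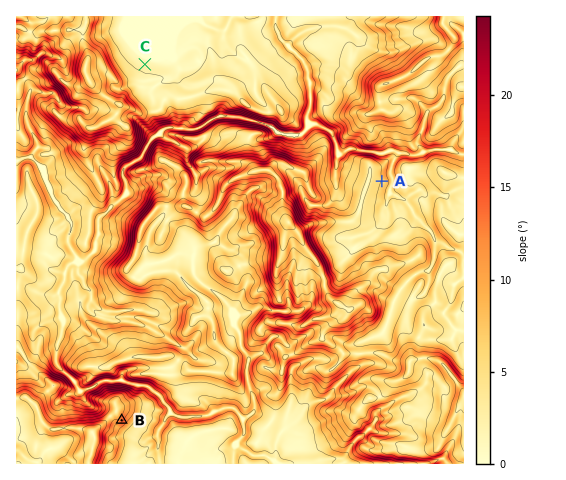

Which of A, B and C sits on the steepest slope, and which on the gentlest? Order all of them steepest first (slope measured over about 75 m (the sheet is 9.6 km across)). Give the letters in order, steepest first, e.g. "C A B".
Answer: B A C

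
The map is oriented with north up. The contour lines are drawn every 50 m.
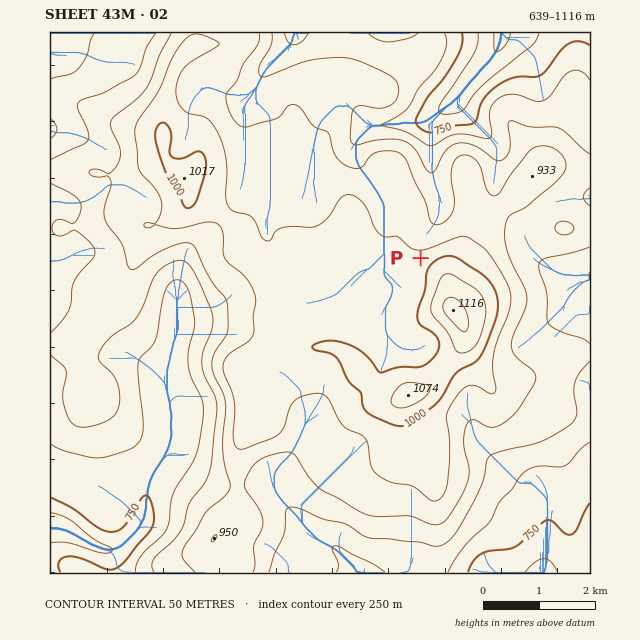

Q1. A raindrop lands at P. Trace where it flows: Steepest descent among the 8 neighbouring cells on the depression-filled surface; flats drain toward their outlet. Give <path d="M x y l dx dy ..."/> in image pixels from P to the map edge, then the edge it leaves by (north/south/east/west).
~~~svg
<path d="M421 258l-2-1 0-13 17-23 2-5 1-2 0-21-4-8-2-11-1-2 0-51 31-29 0-2 6-5 0-2 22-24 7-11 2-7 1-1 0-7"/>
exit: north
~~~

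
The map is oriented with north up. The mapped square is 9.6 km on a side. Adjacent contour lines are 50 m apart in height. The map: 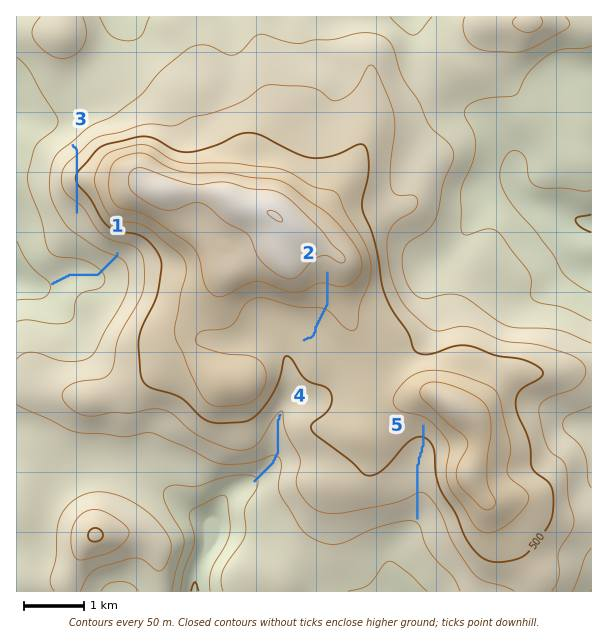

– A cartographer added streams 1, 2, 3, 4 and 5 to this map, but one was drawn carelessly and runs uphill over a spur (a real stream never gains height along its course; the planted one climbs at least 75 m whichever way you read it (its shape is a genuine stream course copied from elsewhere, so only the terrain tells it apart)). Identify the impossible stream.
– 3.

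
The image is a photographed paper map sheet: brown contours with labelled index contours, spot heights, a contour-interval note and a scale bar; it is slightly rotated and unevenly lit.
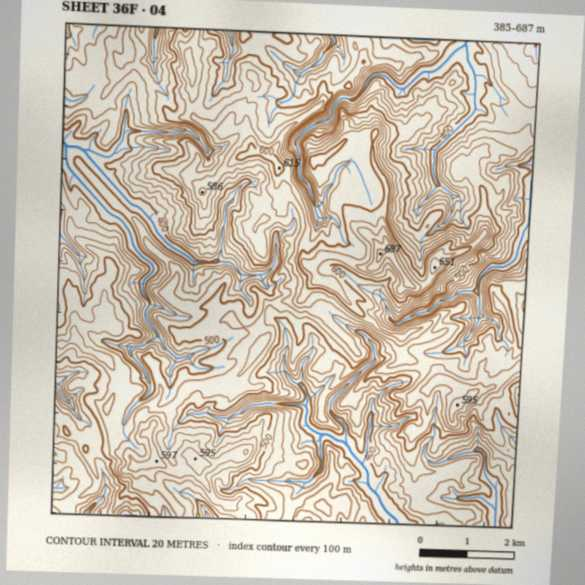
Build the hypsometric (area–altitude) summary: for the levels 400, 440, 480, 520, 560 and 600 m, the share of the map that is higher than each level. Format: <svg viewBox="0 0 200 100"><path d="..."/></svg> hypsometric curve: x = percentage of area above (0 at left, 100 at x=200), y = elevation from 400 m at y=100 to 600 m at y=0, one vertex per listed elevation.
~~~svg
<svg viewBox="0 0 200 100"><path d="M187 100l-35-20-44-20-47-20-36-20-17-20"/></svg>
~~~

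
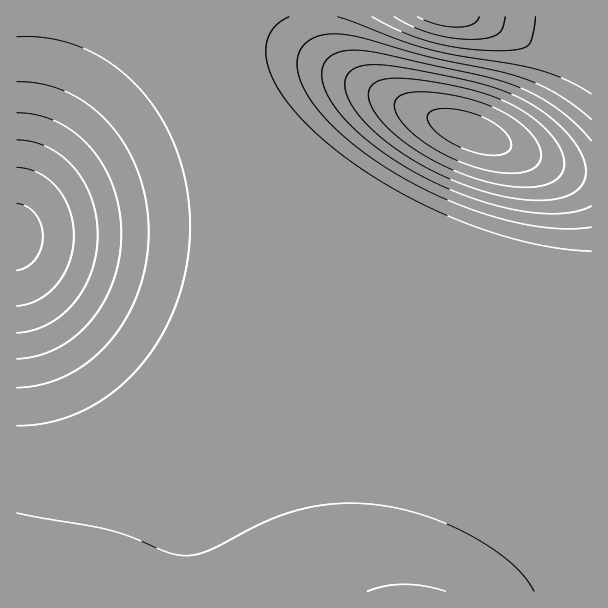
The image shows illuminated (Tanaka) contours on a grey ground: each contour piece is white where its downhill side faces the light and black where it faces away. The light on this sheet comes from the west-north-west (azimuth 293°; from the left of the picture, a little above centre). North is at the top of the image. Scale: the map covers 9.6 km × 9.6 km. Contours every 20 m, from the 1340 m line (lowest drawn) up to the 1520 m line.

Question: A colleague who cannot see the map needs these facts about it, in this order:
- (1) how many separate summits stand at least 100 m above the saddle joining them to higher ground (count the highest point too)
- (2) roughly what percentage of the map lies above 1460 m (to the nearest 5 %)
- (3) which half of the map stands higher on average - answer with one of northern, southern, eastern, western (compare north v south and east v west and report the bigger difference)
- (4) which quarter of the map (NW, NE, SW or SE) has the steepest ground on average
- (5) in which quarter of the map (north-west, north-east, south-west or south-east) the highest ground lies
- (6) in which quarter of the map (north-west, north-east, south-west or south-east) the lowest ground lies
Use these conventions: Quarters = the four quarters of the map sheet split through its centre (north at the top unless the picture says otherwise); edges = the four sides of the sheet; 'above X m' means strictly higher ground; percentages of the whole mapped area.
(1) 1 summit rises at least 100 m above its surroundings.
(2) Roughly 70 % of the ground is higher than 1460 m.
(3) On average the southern half of the map is the higher ground.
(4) The north-east quarter is the steepest part of the map.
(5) Look to the north-east quarter for the highest ground.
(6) The lowest point lies in the north-east quarter of the map.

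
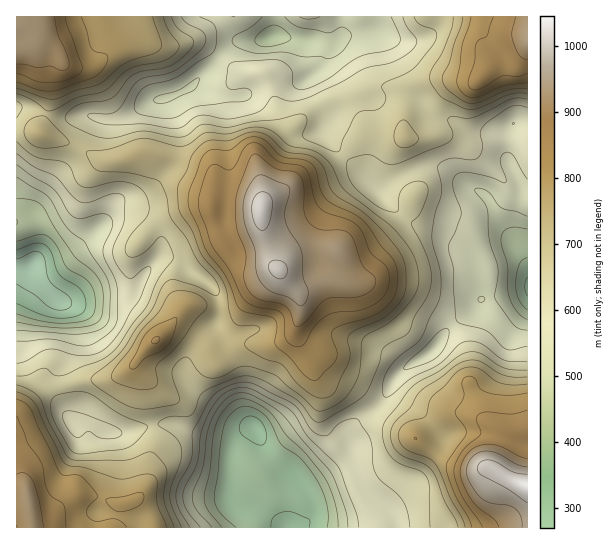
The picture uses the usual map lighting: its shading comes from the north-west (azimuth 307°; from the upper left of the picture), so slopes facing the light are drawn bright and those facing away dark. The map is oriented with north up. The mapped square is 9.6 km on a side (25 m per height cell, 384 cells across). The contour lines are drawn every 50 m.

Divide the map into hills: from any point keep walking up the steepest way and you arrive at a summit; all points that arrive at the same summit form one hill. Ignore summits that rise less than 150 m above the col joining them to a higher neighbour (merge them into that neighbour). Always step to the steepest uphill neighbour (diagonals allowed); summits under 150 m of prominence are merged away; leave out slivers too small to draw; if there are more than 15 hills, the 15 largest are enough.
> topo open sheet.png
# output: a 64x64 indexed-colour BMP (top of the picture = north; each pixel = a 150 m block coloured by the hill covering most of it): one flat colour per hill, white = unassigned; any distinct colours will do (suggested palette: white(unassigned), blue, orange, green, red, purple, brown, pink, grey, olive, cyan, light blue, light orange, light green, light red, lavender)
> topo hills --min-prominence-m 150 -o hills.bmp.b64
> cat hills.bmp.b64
<image width="64" height="64" href="data:image/bmp;base64,Qk12CAAAAAAAAHYAAAAoAAAAQAAAAEAAAAABAAQAAAAAAAAIAAATCwAAEwsAABAAAAAAAAAA////ALR3HwAOf/8ALKAsACgn1gC9Z5QAS1aMAMJ34wB/f38AIr28AM++FwDox64AeLv/AIrfmACWmP8A1bDFAERERERERERERERERERERERCIiIiIiIiIiIiIiIiIiIiRERERERERERERERERERERCIiIiIiIiIiIiIiIiIiIiJEREREREREREREREREREQiIiIiIiIiIiIiIiIiIiIiIkRERERERERERERERERCIiIiIiIiIiIiIiIiIiIiIiIiREREREREREREREREREIiIiIiIiIiIiIiIiIiIiIiIiJEREREREREREREREREQiIiIiISIiIiIiIiIiIiIiIiIkRERERERERERERERERCIiIiIRESIiIiIiIiIiIiIiIiREREREREREREREREREIiIiEREREiIiIiIiIiIiIiIiJEREREREREREREREREQiIiERERERIiIiIiIiIiIiIiIkRERERERERERERERERCIiERERERESIiIiIiIiIiIiIiREREREREREREREREREIiIRERERERIiIiIiIiIiIiIiJERERERERERERERERBESIREREREREiIiIiIiIiIiIiIkREREREQRERRERBERERERERERERESIiIiIiIiIiIiIiREREQREREREREREREREREREREREREiIiIiIiIiIiIiJEREQRERERERERERERERERERERERERIiIiIiIiIiIiIkRERBERERERERERERERERERERERERESIiIiIiIiIiIiRERBEREREREREREREREREREREREREREiIiIiIiIiIiJEREERERERERERERERERERERERERERERIiIiIiIiIiIkREQREREREREREREREREREREREREREREiIiIiIiIiIiRERBERERERERERERERERERERERERERERIiIiIiIiIiJEREQRERERERERERERERERERERERERERESIiIiIiIiIkRERBERERERERERERERERERERERERERERESIiIiIiIiREREQREREREREREREREREREREREREREREREiIiIiIiJERERBERERERERERERERERERERERERERERERIiIiIiIkREREERERERERERERERERERERERERERERERESIiIiIiREREQREREREREREREREREREREREREREREREREiIiIiJERERBERERERERERERERERERERERERERERERERIiIiIkRERBERERERERERERERERERERERERERERERERESIiIiRERBEREREREREREREREREREREREREREREREREREiIiJERBEREREREREREREREREREREREREREREREREREREREkRBERERERERERERERERERERERERERERERERERERERERRBEREREREREREREREREREREREREREREREREREREREREkERERERERERERERERERERERERERERERERERERERERESIRERERERERERERERERERERERERERERERERERERERERIiERERERERERERERERERERERERERERERERERERERERIiIRERERERERERERERERERERERERERERERERERERERIiIhEREREREREREREREREREREREREREREREREREREREiIiEREREREREREREREREREREREREREREREREREREREyIiIREREREREREREREREREREREREREREREREREREREzIiIRERERERERERERERERERERERERERERERERERERETMiVVERERERERERERERERERERERERERERERERERERETMzJVURERERERERERERERERERERERERERERERERERERMzMlVVERERERERERERERERERERERERERETERERERETMzMyVVVRERERERERERERERERERERERERETMxERERETMzMzJVVVURERERERERERERERERERERERETMzMxEREzMzMzIlVVVRERERERERERERERERERERERETMzMzMzMzMzMzMiVVVVURERERERERERERERERERERETMzMzMzMzMzMzMiJVVVVVERERERERERERERERERERETMzMzMzMzMzMzMyIlVVVVURERERERERERERERERERETMzMzMzMzMzMzMzMiVVVVVVERERERERERERERERERERMzMzMzMzMzMzMzMyJVVVVVUREREREREREREREREREREzMzMzMzMzMzMzMzIlVVVVVVVVURERERERERERERERETMzMzMzMzMzMzMzMzVVVVVVVVVVERERERERERERERERMzMzMzMzMzMzMzMzNVVVVVVVVVVVURERERERERERERMzMzMzMzMzMzMzMzM1VVVVVVVVVVVVVRESIiIRERERMzMRMzMzMzMzMzMzMzVVVVVVVVVVVVVVUiIiIiIhEREzMxEzMzMzMzMzMzMzNVVVVVVVVVVVVVVVIiIiIiIiIjMxEzMzMzMzMzMzMzM1VVVVVVVVVVVVVVVSIiIiIiIiIxEzMzMzMzMzMzMzMzVVVVVVVVVVVVVVVVUiIiIiIiIjEzMzMzMzMzMzMzMzNVVVVVVVVVVVVVVVVVIiIiIiIiITMzMzMzMzMzMzMzM1VVVVVVVVVVVVVVVVVSIiIiIiIiMzMzMzMzMzMzMzMzVVVVVVVVVVVVVVVVVVIiIiIiIiIjMzMzMzMzMzMzMzNVVVVVVVVVVVVVVVVVIiIiIiIiIiIiIzMzMzMzMzMzM1VVVVVVVVVVVVVVVVIiIiIiIiIiIiIjMzMzMzMzMzMz"/>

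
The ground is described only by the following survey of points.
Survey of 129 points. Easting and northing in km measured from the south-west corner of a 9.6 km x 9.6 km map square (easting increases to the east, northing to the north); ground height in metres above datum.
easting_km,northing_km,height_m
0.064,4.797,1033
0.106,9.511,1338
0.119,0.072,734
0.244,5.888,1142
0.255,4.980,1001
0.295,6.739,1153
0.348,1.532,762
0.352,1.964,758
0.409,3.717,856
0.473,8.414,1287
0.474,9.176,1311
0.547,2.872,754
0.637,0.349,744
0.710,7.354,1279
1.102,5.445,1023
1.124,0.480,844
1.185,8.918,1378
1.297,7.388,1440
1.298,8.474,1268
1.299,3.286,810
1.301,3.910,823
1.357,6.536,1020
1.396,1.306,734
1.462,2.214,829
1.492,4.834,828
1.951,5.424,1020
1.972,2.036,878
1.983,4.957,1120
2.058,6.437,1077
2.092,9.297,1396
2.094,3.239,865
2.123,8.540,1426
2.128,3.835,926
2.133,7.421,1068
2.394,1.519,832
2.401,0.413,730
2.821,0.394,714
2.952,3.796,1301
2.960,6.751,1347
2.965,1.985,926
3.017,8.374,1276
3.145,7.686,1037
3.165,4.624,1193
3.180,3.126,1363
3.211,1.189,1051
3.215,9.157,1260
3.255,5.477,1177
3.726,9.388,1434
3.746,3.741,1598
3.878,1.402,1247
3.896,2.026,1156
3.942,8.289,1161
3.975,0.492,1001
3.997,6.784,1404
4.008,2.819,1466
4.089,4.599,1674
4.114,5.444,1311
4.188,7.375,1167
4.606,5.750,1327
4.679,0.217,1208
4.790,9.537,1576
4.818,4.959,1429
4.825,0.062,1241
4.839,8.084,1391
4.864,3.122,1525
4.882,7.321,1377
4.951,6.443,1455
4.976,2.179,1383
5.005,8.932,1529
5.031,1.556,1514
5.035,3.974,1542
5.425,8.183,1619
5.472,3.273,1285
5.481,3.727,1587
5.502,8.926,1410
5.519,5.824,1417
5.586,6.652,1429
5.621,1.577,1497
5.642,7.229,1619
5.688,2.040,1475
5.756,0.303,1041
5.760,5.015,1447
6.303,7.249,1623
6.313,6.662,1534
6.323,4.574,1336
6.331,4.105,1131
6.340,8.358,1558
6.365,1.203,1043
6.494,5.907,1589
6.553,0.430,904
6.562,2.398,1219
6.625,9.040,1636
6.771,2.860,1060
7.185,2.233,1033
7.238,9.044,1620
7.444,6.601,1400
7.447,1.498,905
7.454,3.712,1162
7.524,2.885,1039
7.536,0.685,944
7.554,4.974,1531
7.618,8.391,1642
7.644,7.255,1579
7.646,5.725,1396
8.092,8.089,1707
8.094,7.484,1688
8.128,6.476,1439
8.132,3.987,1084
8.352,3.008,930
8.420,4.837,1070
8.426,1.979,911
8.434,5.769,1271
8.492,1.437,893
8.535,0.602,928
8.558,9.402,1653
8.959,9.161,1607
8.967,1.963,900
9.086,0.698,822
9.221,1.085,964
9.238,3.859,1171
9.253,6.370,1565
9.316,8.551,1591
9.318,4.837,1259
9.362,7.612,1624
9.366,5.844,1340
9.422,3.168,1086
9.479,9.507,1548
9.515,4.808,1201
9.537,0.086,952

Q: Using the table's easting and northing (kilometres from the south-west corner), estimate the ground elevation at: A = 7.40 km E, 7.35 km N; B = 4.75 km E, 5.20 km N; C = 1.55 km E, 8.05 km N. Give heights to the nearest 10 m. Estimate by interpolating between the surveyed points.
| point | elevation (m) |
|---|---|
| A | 1620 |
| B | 1490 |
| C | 1300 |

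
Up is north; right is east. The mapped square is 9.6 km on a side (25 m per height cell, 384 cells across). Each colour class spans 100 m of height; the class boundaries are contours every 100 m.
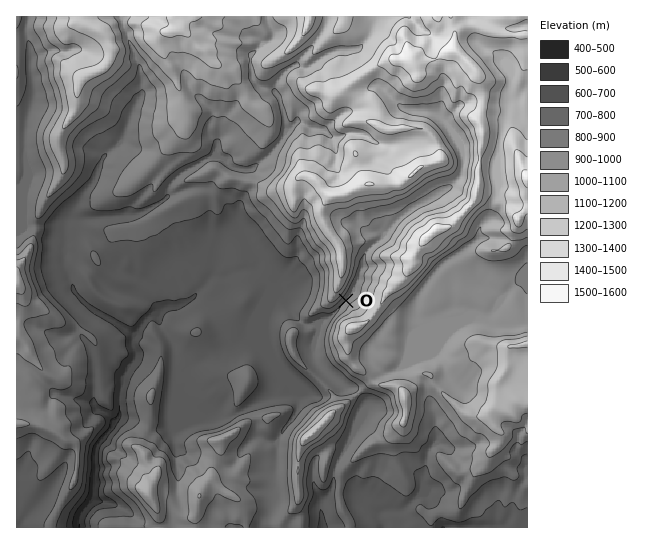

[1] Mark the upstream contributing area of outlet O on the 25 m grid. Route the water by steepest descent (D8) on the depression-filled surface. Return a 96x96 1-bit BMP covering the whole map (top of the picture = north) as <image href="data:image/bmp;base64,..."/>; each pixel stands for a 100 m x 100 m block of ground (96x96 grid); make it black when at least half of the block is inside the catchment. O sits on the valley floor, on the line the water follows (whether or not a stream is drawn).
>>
<image width="96" height="96" href="data:image/bmp;base64,Qk2+BAAAAAAAAD4AAAAoAAAAYAAAAGAAAAABAAEAAAAAAIAEAAATCwAAEwsAAAIAAAAAAAAA////AAAAAAAAAAAAAAAAAAAAAAAAAAAAAAAAAAAAAAAAAAAAAAAAAAAAAAAAAAAAAAAAAAAAAAAAAAAAAAAAAAAAAAAAAAAAAAAAAAAAAAAAAAAAAAAAAAAAAAAAAAAAAAAAAAAAAAAAAAAAAAAAAAAAAAAAAAAAAAAAAAAAAAAAAAAAAAAAAAAAAAAAAAAAAAAAAAAAAAAAAAAAAAAAAAAAAAAAAAAAAAAAAAAAAAAAAAAAAAAAAAAAAAAAAAAAAAAAAAAAAAAAAAAAAAAAAAAAAAAAAAAAAAAAAAAAAAAAAAAAAAAAAAAAAAAAAAAAAAAAAAAAAAAAAAAAAAAAAAAAAAAAAAAAAAAAAAAAAAAAAAAAAAAAAAAAAAAAAAAAAAAAAAAAAAAAAAAAAAAAAAAAAAAAAAAAAAAAAAAAAAAAAAAAAAAAAAAAAAAAAAAAAAAAAAAAAAAAAAAAAAAAAAAAAAAAAAAAAAAAAAAAAAAAAAAAAAAAAAAAAAAAAAAAAAAAAAAAAAAAAAAAAAAAAAAAAAAAAAAAAAAAAAAAAAAAAAAAAAAAAAAAAAAAAAAAAAAAAAAAAAAAAAAAAAAAAAAAAAAAAAAAAAAAAAAAAAAAAAAAAAAAAcAAAAAAAAAAAAAAAeAAAAAAAAAAAAAAAeAAAAAAAAAAAAAAAfAAAAAAAAAAAAAAA/gAAAAAAAAAAAAAB/gAAAAAAAAAAAAAD/wAAAAAAAAAAAAAD/4AAAAAAAAAAAAAB/8AAAAAAAAAAAAAB/+AAAAAAAAAAAAAB//AAAAAAAAAAAAAB//AAAAAAAAAAAAAB//AAAAAAAAAAAAAB//gAAAAAAAAAAAAB//gAAAAAAAAAAAAD//wAAAAAAAAAAAAH//4AAAAAAAAAAAAH//8AAAAAAAAAAAAP///gAAAAAAAAAAAP///wAAAAAAAAAAAf///4AAAAAAAAAAAf///8AAAAAAAAAAAP///+AAAAAAAAAAAP////AAAAAAAAAAAD////AAAAAAAAAAAAf///gAAAAAAAAAAACP//gAAAAAAAAAAAAB//gAAAAAAAAAAAAAf/gAAAAAAAAAAAAAP/gAAAAAAAAAAAAAD/gAAAAAAAAAAAAAB/gAAAAAAAAAAAAAB/gAAAAAAAAAAAAAB/gAAAAAAAAAAAAAB/wAAAAAAAAAAAAAD/wAAAAAAAAAAAAAH/gAAAAAAAAAAAA///gAAAAAAAAAAAB///gAAAAAAAAAAAB///gAAAAAAAAAAAB///gAAAAAAAAAAAD///wAAAAAAAAAAAP///wAAAAAAAAAAAf///wAAAAAAAAAAA////gAAAAAAAAAAAf///gAAAAAAAAAAAP///gAAAAAAAAAAAD///AAAAAAAAAAAAA///AAAAAAAAAAAAAf/+AAAAAAAAAAAAAAA4AAAAAAAAAAAAAAAAAAAAAAAAAAAAAAAAAAAAAAAAAAAAAAAAAAAAAAAAAAAAAAAAAAAAAAAAAAAAAAAAAAAAAAAAAAAAAAAAAAAAAAAAAAAAAAAAAA="/>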